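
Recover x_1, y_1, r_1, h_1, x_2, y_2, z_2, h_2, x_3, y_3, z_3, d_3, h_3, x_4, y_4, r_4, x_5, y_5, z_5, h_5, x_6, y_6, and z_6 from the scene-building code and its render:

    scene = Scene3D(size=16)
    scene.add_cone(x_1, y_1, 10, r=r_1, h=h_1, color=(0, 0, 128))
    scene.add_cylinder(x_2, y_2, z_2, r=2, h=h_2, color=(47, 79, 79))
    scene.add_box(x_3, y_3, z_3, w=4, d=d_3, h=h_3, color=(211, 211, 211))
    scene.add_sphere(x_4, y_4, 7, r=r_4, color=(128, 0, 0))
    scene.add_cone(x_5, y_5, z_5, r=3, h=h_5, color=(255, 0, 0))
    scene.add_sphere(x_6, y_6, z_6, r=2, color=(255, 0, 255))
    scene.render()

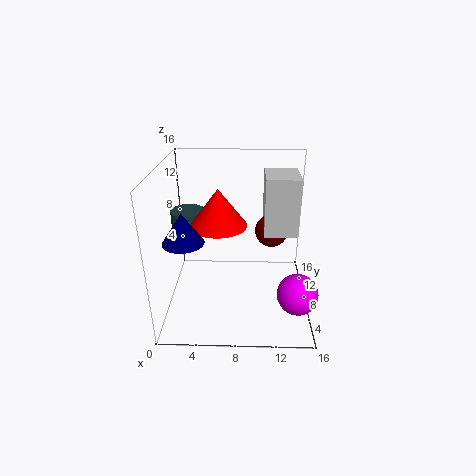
x_1 = 3, y_1 = 3, r_1 = 2, h_1 = 3, x_2 = 2, y_2 = 11, z_2 = 7, h_2 = 3, x_3 = 11, y_3 = 10, z_3 = 7, d_3 = 5, h_3 = 7, x_4 = 12, y_4 = 12, r_4 = 2, x_5 = 6, y_5 = 7, z_5 = 10, h_5 = 4, x_6 = 14, y_6 = 2, z_6 = 5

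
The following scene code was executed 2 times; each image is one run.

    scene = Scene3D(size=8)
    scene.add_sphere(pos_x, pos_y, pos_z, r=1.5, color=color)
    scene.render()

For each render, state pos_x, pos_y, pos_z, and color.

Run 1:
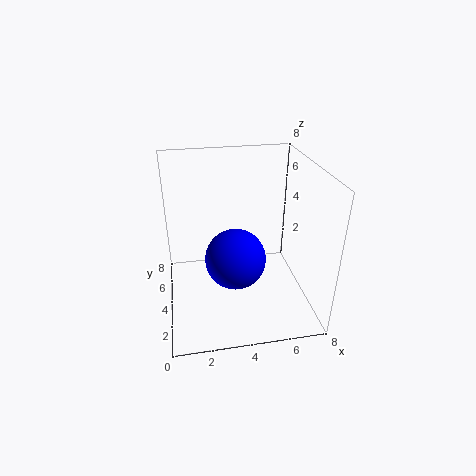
pos_x = 3.5
pos_y = 2
pos_z = 4
color = 'blue'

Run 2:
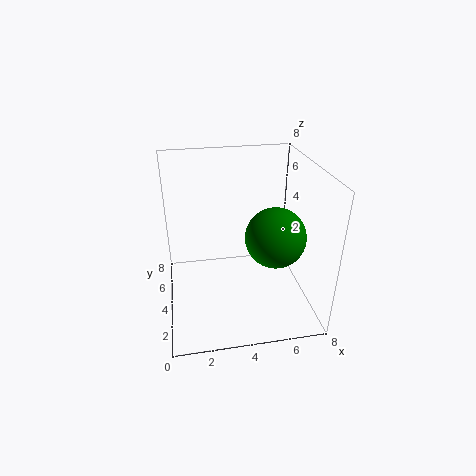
pos_x = 5.5
pos_y = 2
pos_z = 5
color = 'green'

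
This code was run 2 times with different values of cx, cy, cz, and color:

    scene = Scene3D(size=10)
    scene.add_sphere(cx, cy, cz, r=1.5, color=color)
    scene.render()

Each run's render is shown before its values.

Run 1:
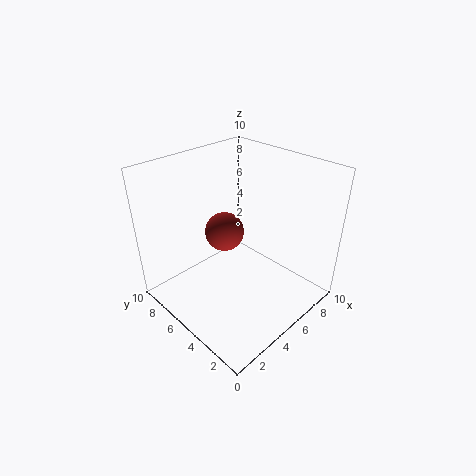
cx = 6
cy = 7.5
cz = 4
color = 'brown'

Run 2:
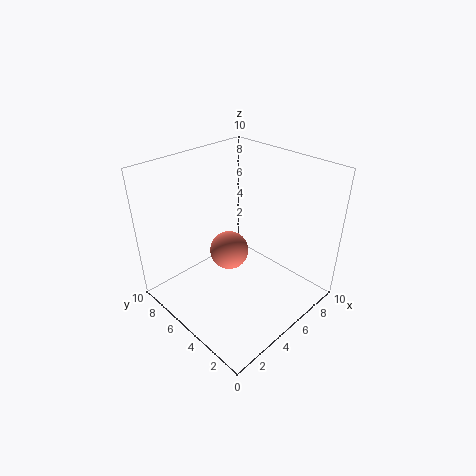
cx = 6
cy = 7
cz = 2.5
color = 'salmon'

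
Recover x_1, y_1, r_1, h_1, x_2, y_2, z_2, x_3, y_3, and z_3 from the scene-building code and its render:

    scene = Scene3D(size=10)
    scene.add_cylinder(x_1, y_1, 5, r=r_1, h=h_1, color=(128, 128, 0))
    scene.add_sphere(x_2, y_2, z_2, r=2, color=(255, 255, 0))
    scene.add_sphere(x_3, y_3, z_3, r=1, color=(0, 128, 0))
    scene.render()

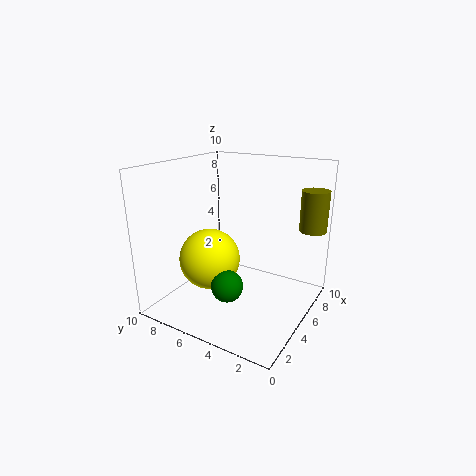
x_1 = 9
y_1 = 1
r_1 = 1
h_1 = 3
x_2 = 3
y_2 = 6
z_2 = 4
x_3 = 2
y_3 = 4
z_3 = 3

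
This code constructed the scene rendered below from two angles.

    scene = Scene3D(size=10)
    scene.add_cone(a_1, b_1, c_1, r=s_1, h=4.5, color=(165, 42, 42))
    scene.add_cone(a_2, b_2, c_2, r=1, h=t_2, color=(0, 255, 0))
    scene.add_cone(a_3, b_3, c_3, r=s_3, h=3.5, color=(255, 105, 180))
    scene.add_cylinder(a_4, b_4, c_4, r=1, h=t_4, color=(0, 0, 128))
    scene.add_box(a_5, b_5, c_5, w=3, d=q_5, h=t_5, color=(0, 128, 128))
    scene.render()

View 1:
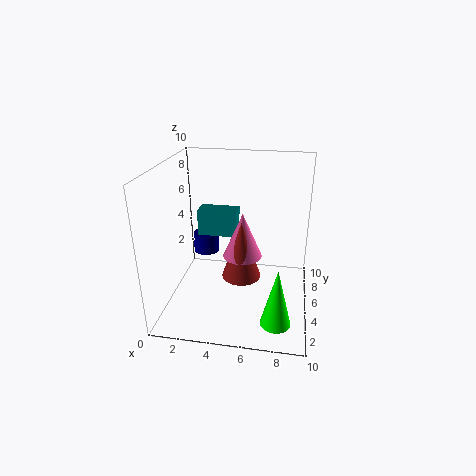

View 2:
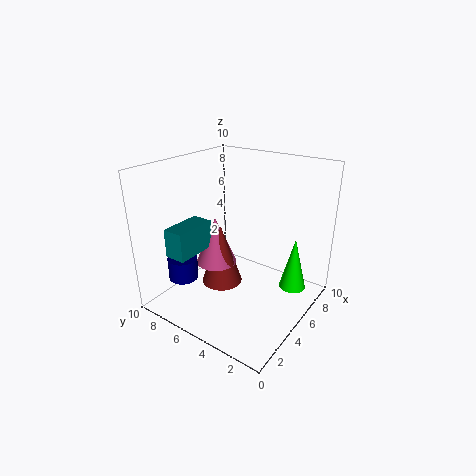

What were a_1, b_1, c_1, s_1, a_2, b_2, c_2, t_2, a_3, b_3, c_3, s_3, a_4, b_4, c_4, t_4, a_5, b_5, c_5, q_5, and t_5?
a_1 = 5; b_1 = 6.5; c_1 = 1; s_1 = 1.5; a_2 = 8; b_2 = 2; c_2 = 0.5; t_2 = 4; a_3 = 5; b_3 = 7; c_3 = 2.5; s_3 = 1.5; a_4 = 2; b_4 = 7.5; c_4 = 2.5; t_4 = 1.5; a_5 = 1.5; b_5 = 7; c_5 = 4; q_5 = 1.5; t_5 = 2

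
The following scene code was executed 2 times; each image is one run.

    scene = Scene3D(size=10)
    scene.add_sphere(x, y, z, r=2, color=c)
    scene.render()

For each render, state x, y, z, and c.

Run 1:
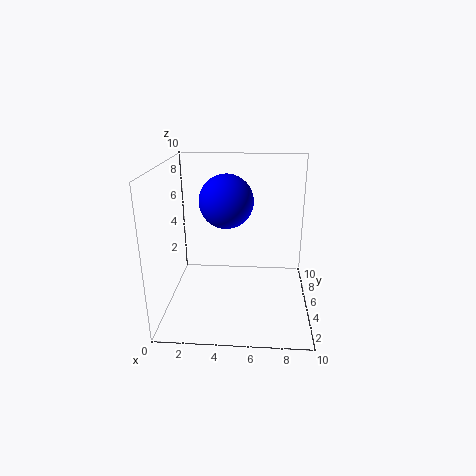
x = 4; y = 7; z = 7; c = 'blue'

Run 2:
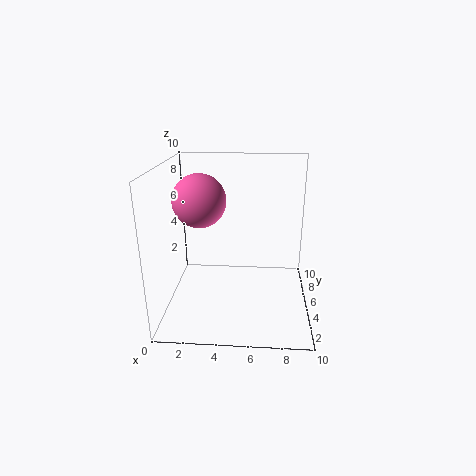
x = 2; y = 7; z = 7; c = 'hotpink'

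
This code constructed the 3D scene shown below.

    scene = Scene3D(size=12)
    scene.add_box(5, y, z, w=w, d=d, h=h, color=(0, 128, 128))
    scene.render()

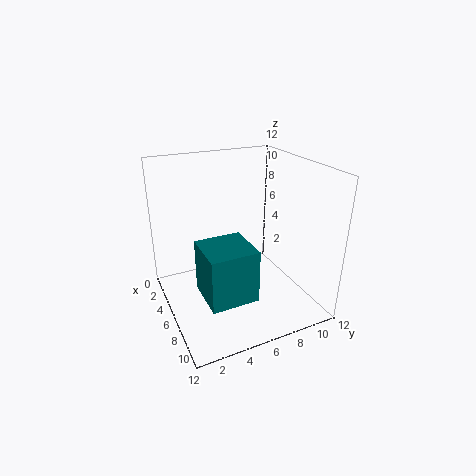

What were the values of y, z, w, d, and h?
y = 2.5
z = 1.5
w = 4
d = 4
h = 4.5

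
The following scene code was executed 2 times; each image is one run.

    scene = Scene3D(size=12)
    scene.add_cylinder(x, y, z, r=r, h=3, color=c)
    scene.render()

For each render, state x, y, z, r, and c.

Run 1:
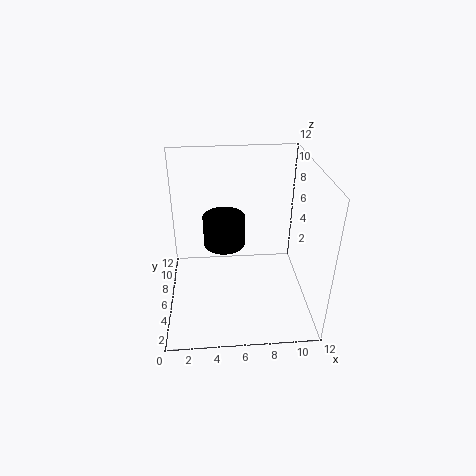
x = 5
y = 10
z = 3
r = 2
c = 'black'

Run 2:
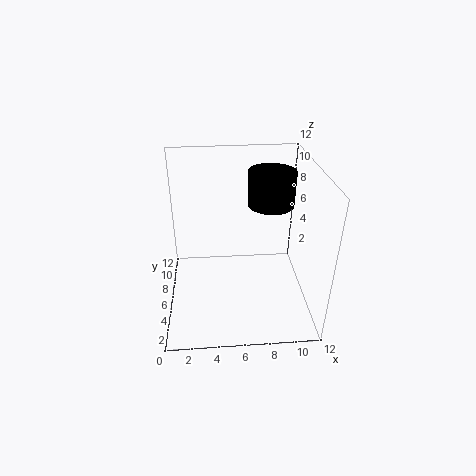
x = 9
y = 8
z = 8
r = 2
c = 'black'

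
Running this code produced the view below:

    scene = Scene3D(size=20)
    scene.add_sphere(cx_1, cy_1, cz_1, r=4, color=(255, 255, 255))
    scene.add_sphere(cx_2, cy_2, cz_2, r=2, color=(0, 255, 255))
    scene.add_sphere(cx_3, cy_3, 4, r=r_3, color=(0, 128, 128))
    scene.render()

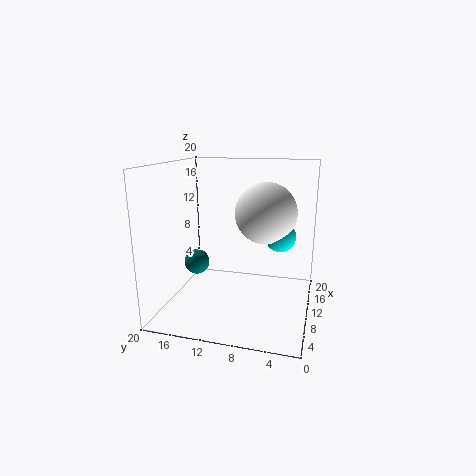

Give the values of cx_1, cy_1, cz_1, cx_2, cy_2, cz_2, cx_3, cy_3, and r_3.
cx_1 = 9, cy_1 = 6, cz_1 = 14, cx_2 = 9, cy_2 = 4, cz_2 = 11, cx_3 = 14, cy_3 = 18, r_3 = 2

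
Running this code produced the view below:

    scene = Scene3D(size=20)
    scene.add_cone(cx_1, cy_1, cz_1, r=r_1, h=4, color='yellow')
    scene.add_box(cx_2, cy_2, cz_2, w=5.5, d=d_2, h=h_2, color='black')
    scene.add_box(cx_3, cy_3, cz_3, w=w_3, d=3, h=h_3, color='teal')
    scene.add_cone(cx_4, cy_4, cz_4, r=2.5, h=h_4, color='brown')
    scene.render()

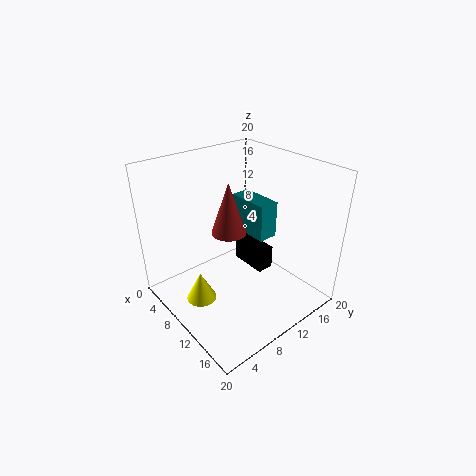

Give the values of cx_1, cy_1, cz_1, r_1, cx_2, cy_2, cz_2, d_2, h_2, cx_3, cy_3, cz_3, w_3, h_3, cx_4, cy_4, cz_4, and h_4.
cx_1 = 10
cy_1 = 3.5
cz_1 = 3
r_1 = 2
cx_2 = 6
cy_2 = 13
cz_2 = 3.5
d_2 = 2.5
h_2 = 3.5
cx_3 = 4
cy_3 = 14
cz_3 = 8
w_3 = 6.5
h_3 = 5.5
cx_4 = 8
cy_4 = 10
cz_4 = 10
h_4 = 7.5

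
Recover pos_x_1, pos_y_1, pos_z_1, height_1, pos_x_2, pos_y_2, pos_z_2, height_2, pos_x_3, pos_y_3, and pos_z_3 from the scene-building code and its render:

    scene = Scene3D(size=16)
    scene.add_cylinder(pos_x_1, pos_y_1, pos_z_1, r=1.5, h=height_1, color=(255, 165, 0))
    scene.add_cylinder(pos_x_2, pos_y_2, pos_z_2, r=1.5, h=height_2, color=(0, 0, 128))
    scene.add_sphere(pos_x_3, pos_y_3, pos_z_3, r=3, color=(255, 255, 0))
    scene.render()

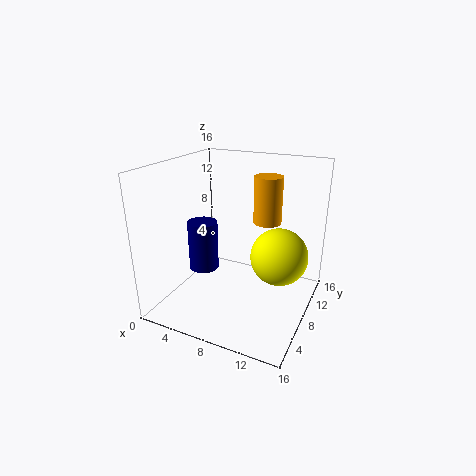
pos_x_1 = 11; pos_y_1 = 9; pos_z_1 = 10; height_1 = 5; pos_x_2 = 6; pos_y_2 = 4; pos_z_2 = 6; height_2 = 5; pos_x_3 = 13; pos_y_3 = 7.5; pos_z_3 = 7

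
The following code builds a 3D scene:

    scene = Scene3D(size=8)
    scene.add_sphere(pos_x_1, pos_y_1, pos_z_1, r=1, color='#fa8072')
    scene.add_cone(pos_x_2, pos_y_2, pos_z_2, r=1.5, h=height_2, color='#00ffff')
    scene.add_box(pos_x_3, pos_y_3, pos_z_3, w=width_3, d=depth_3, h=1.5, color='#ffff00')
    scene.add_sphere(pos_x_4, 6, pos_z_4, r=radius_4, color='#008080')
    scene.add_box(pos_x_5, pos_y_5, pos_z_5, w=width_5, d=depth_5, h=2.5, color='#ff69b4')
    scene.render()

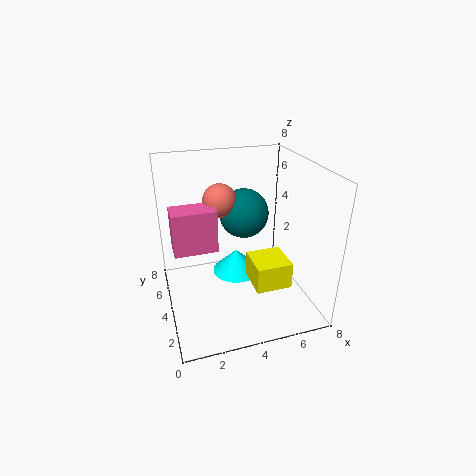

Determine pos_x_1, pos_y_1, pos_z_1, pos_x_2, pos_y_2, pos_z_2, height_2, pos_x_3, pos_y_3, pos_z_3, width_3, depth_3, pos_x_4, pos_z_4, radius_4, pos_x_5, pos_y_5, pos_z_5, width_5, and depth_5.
pos_x_1 = 3.5
pos_y_1 = 6
pos_z_1 = 5.5
pos_x_2 = 4.5
pos_y_2 = 6
pos_z_2 = 0.5
height_2 = 1.5
pos_x_3 = 4.5
pos_y_3 = 2
pos_z_3 = 1.5
width_3 = 2
depth_3 = 2
pos_x_4 = 5
pos_z_4 = 4.5
radius_4 = 1.5
pos_x_5 = 0.5
pos_y_5 = 4.5
pos_z_5 = 3
width_5 = 2.5
depth_5 = 1.5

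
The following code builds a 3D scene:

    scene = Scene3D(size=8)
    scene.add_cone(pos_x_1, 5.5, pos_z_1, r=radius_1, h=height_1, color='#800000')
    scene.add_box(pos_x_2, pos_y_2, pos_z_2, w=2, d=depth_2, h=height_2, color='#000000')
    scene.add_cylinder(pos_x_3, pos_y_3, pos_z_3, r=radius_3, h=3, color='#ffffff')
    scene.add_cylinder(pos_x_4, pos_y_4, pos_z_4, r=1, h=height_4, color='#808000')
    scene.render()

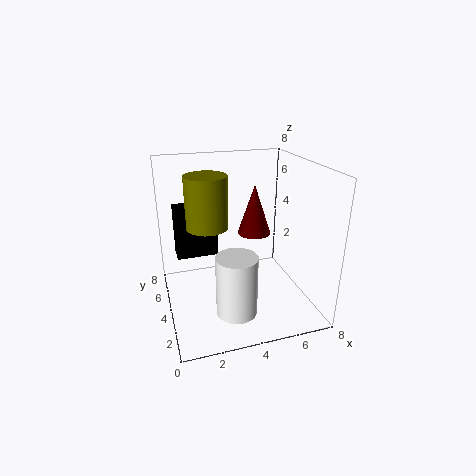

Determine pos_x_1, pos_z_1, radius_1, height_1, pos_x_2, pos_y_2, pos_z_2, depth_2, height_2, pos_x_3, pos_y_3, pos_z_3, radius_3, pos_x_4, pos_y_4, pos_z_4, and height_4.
pos_x_1 = 5.5; pos_z_1 = 3.5; radius_1 = 1; height_1 = 3; pos_x_2 = 0.5; pos_y_2 = 2.5; pos_z_2 = 4; depth_2 = 1; height_2 = 2.5; pos_x_3 = 3; pos_y_3 = 1; pos_z_3 = 1.5; radius_3 = 1; pos_x_4 = 2; pos_y_4 = 2.5; pos_z_4 = 5.5; height_4 = 2.5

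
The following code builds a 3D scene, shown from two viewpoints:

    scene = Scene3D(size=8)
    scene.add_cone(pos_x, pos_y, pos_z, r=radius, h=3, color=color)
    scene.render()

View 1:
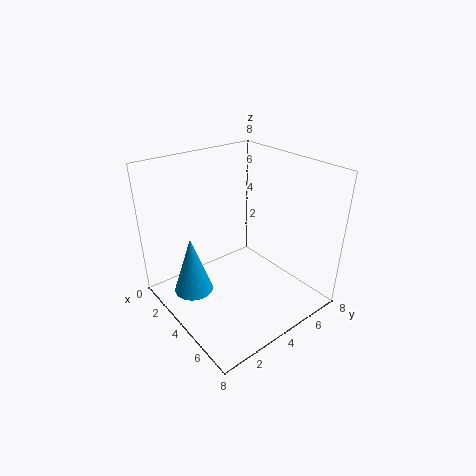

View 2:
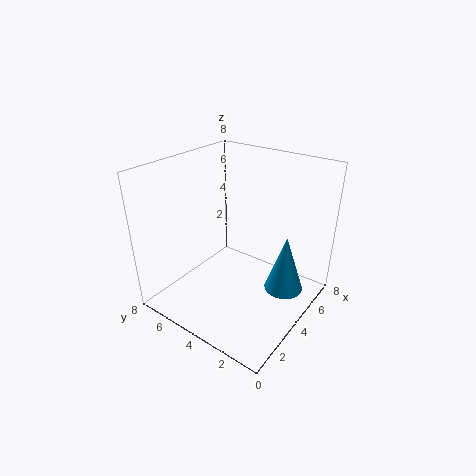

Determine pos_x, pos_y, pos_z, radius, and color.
pos_x = 4
pos_y = 1
pos_z = 2
radius = 1
color = 'deepskyblue'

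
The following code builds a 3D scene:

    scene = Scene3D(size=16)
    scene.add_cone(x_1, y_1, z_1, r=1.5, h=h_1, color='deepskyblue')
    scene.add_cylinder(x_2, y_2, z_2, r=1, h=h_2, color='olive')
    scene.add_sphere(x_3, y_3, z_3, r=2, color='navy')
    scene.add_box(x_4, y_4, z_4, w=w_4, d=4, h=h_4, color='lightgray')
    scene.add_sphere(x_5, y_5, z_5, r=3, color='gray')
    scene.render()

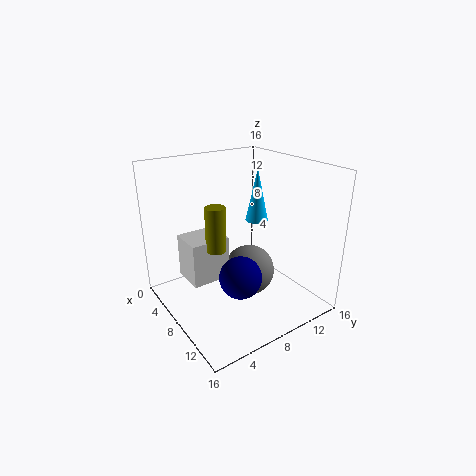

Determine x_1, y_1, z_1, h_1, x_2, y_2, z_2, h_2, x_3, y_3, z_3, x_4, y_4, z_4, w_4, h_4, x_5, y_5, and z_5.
x_1 = 3
y_1 = 14.5
z_1 = 7
h_1 = 7
x_2 = 10
y_2 = 4
z_2 = 8.5
h_2 = 4.5
x_3 = 13.5
y_3 = 4.5
z_3 = 7
x_4 = 6.5
y_4 = 1.5
z_4 = 5
w_4 = 3.5
h_4 = 4.5
x_5 = 7.5
y_5 = 10
z_5 = 3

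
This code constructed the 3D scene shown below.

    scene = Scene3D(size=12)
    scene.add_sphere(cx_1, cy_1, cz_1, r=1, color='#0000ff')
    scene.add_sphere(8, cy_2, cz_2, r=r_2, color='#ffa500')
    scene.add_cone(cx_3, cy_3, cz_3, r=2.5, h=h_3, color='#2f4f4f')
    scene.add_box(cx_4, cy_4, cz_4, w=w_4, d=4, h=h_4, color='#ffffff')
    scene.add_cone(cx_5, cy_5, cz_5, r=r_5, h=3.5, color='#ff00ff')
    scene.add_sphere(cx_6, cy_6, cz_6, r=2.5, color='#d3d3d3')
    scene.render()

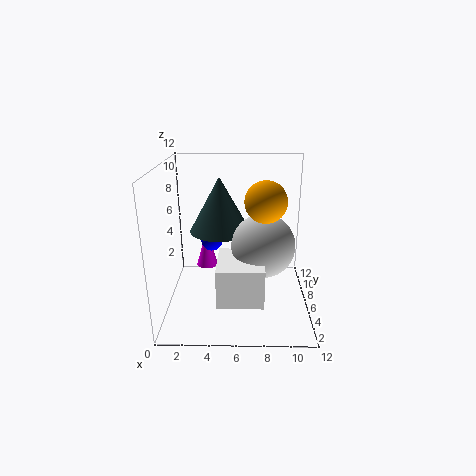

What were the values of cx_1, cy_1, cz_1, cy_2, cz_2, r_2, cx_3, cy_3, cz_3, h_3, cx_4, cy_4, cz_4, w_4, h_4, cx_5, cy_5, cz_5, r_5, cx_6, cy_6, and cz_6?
cx_1 = 3.5; cy_1 = 9; cz_1 = 4.5; cy_2 = 3; cz_2 = 10; r_2 = 1.5; cx_3 = 4.5; cy_3 = 6.5; cz_3 = 6.5; h_3 = 4.5; cx_4 = 4.5; cy_4 = 1; cz_4 = 2.5; w_4 = 3.5; h_4 = 3; cx_5 = 3; cy_5 = 9; cz_5 = 2; r_5 = 1; cx_6 = 8; cy_6 = 4.5; cz_6 = 6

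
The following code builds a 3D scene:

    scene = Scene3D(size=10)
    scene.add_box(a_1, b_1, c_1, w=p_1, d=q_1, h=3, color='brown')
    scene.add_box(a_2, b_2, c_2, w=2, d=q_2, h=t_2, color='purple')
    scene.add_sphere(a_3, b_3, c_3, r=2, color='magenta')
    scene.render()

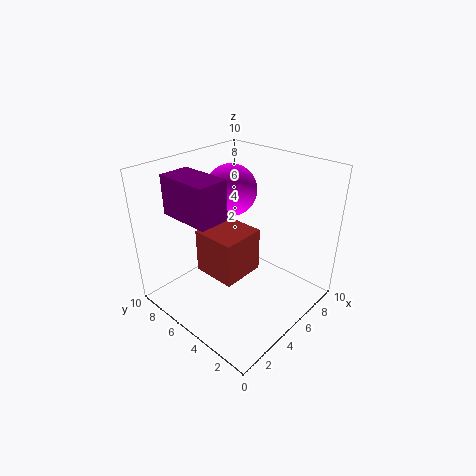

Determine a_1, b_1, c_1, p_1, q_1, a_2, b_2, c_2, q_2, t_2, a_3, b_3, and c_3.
a_1 = 2.5, b_1 = 3.5, c_1 = 3, p_1 = 3, q_1 = 3, a_2 = 1, b_2 = 4, c_2 = 7.5, q_2 = 3.5, t_2 = 2.5, a_3 = 7.5, b_3 = 8, c_3 = 7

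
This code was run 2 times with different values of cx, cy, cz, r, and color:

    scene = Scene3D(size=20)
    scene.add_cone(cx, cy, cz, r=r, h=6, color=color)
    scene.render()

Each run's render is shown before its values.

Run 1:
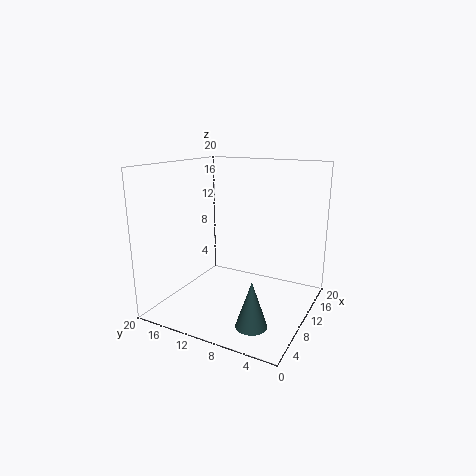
cx = 4, cy = 5, cz = 1, r = 2, color = 'darkslategray'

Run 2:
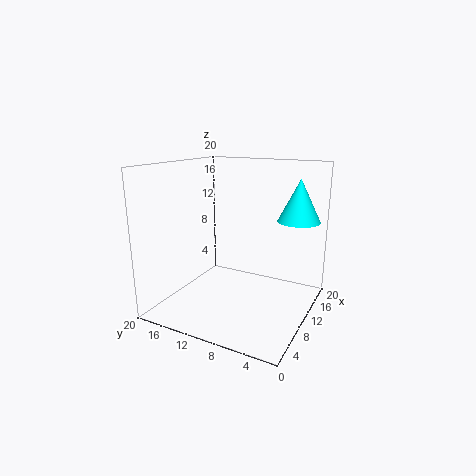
cx = 15, cy = 3, cz = 12, r = 3, color = 'cyan'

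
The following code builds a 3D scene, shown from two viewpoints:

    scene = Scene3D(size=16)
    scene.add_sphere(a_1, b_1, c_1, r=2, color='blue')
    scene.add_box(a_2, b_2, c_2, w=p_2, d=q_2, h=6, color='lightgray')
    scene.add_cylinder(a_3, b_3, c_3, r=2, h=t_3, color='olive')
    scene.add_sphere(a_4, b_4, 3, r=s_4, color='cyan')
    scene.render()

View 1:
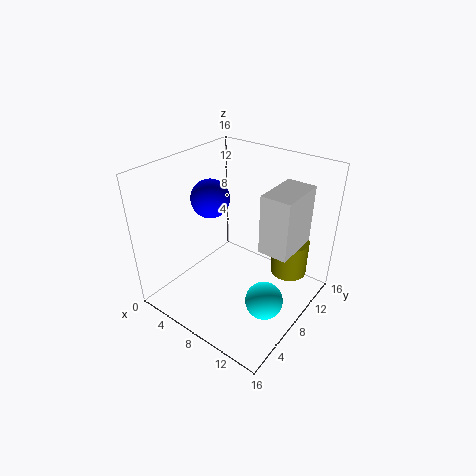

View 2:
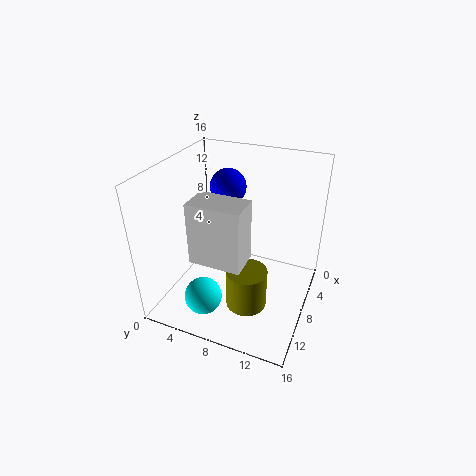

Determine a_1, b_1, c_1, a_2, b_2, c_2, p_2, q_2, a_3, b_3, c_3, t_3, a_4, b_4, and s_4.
a_1 = 6; b_1 = 6; c_1 = 13; a_2 = 12; b_2 = 6; c_2 = 9; p_2 = 3; q_2 = 5; a_3 = 13; b_3 = 11; c_3 = 4; t_3 = 4; a_4 = 13; b_4 = 6; s_4 = 2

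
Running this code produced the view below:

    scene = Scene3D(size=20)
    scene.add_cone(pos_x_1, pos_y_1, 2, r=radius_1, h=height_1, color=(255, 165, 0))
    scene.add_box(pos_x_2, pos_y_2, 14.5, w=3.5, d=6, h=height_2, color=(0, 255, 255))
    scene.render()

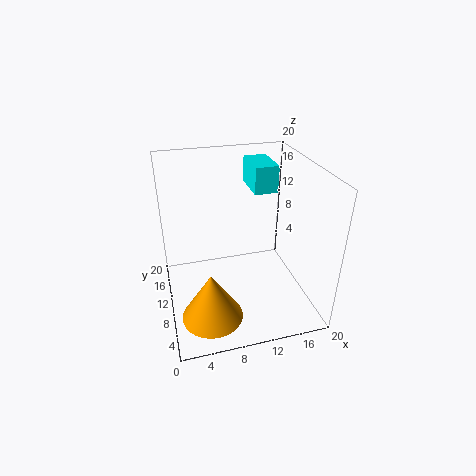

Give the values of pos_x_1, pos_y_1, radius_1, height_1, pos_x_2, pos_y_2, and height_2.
pos_x_1 = 5
pos_y_1 = 4.5
radius_1 = 4
height_1 = 6.5
pos_x_2 = 13.5
pos_y_2 = 13.5
height_2 = 4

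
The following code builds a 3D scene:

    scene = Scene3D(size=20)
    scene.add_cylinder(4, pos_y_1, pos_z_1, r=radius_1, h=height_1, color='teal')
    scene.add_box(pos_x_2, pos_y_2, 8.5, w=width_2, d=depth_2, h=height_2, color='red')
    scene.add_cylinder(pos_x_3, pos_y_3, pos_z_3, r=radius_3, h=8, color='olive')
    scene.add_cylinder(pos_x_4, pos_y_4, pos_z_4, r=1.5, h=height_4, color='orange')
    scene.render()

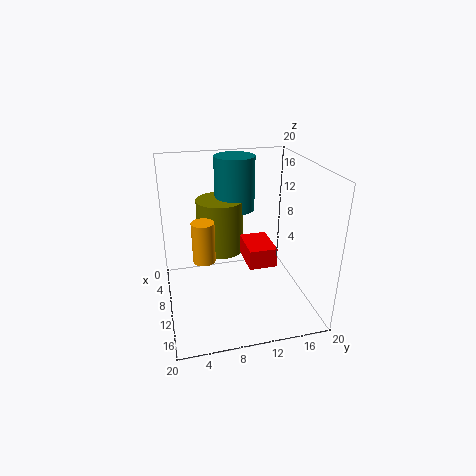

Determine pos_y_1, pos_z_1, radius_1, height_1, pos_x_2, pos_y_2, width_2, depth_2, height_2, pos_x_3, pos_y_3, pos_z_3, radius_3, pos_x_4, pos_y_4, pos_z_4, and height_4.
pos_y_1 = 11, pos_z_1 = 12, radius_1 = 3, height_1 = 8, pos_x_2 = 11, pos_y_2 = 10, width_2 = 5, depth_2 = 3.5, height_2 = 2.5, pos_x_3 = 5, pos_y_3 = 8.5, pos_z_3 = 6, radius_3 = 3.5, pos_x_4 = 11.5, pos_y_4 = 5, pos_z_4 = 8, height_4 = 5.5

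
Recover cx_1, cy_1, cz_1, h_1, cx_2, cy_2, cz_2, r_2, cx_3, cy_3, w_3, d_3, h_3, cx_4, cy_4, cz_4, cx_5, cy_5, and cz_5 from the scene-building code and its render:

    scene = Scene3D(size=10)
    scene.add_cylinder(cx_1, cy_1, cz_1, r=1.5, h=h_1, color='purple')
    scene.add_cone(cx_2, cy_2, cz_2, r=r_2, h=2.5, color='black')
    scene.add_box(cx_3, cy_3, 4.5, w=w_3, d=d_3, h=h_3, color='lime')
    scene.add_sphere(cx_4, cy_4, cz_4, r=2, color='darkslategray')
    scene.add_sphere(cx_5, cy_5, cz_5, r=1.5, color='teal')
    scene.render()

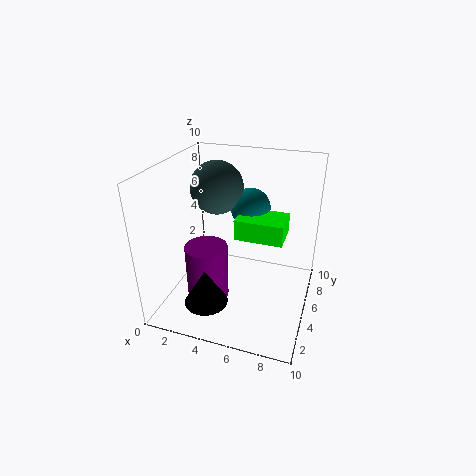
cx_1 = 3
cy_1 = 4
cz_1 = 0.5
h_1 = 4
cx_2 = 3.5
cy_2 = 2.5
cz_2 = 1
r_2 = 1.5
cx_3 = 4.5
cy_3 = 5.5
w_3 = 3.5
d_3 = 2.5
h_3 = 1.5
cx_4 = 2.5
cy_4 = 7.5
cz_4 = 7.5
cx_5 = 5
cy_5 = 8
cz_5 = 6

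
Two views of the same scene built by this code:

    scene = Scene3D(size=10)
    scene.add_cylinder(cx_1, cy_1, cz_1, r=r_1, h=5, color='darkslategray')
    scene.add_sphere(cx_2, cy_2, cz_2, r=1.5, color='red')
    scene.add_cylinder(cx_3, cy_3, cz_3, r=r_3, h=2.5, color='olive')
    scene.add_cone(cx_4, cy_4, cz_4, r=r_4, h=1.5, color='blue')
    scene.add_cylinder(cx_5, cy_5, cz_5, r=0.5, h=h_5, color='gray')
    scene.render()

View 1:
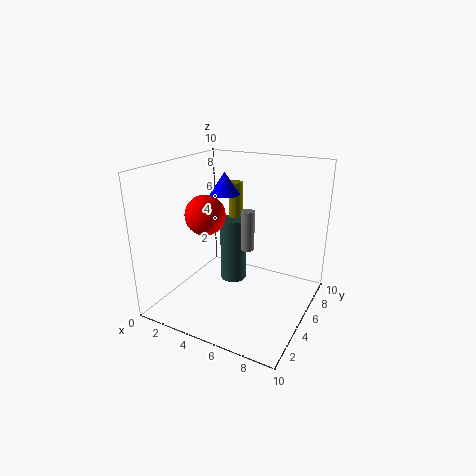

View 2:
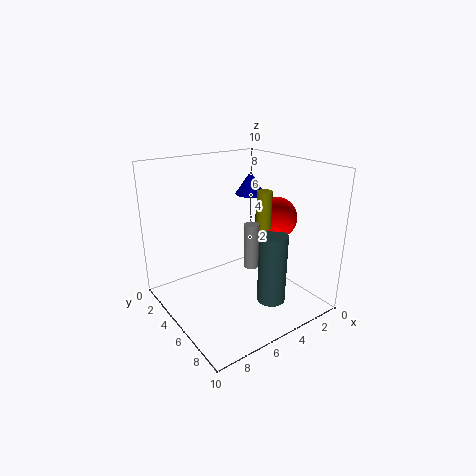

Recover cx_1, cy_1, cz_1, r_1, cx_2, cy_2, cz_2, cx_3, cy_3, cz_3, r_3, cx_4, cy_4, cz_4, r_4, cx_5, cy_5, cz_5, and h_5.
cx_1 = 3.5; cy_1 = 7; cz_1 = 0.5; r_1 = 1; cx_2 = 2; cy_2 = 5.5; cz_2 = 6; cx_3 = 4; cy_3 = 6.5; cz_3 = 6; r_3 = 0.5; cx_4 = 4; cy_4 = 5; cz_4 = 8; r_4 = 1; cx_5 = 5; cy_5 = 6.5; cz_5 = 3.5; h_5 = 3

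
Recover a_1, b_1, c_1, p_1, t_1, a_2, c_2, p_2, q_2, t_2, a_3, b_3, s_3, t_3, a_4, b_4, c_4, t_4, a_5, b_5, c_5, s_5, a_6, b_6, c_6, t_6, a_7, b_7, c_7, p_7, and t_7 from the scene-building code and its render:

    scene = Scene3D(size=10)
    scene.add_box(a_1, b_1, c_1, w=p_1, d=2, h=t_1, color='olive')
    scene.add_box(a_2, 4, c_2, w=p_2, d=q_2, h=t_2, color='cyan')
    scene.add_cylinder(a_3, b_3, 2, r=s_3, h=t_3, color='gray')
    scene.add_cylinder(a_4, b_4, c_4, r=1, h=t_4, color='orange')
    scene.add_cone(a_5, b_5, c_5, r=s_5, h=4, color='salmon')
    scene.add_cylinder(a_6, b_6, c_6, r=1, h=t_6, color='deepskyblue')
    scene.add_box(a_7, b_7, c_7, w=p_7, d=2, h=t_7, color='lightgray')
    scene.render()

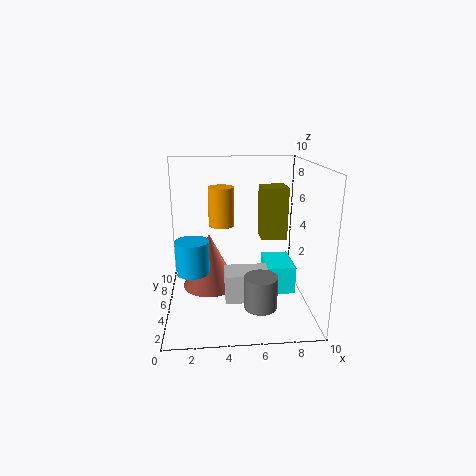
a_1 = 7
b_1 = 7
c_1 = 4
p_1 = 2
t_1 = 4
a_2 = 7
c_2 = 1
p_2 = 2
q_2 = 3
t_2 = 2
a_3 = 6
b_3 = 1
s_3 = 1
t_3 = 2
a_4 = 4
b_4 = 8
c_4 = 5
t_4 = 3
a_5 = 3
b_5 = 6
c_5 = 1
s_5 = 2
a_6 = 2
b_6 = 2
c_6 = 4
t_6 = 2
a_7 = 4
b_7 = 3
c_7 = 1
p_7 = 3
t_7 = 2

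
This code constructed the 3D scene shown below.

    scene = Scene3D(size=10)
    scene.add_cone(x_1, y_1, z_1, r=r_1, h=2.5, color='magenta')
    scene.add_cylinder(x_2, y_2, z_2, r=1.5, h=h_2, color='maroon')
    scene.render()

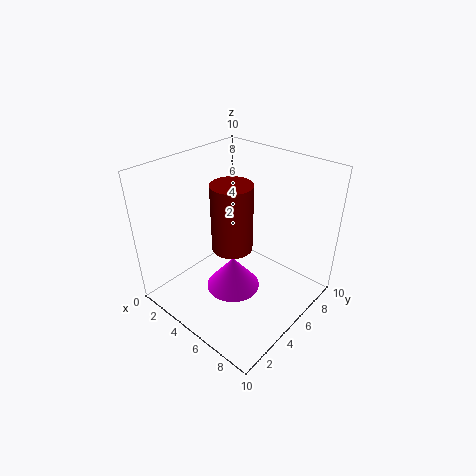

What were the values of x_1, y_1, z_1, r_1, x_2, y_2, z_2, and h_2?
x_1 = 4.5
y_1 = 5
z_1 = 0.5
r_1 = 2
x_2 = 4
y_2 = 5.5
z_2 = 3.5
h_2 = 5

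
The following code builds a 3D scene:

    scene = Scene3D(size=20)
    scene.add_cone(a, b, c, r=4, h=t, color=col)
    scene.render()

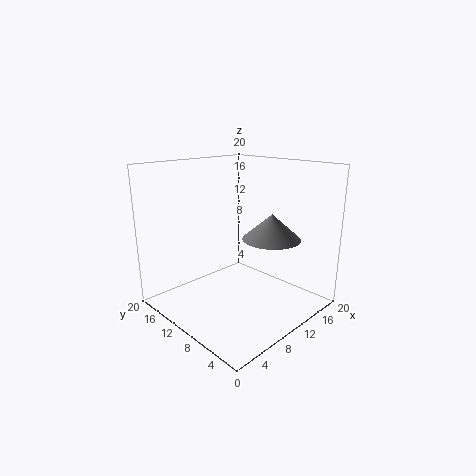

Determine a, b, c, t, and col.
a = 13
b = 6.5
c = 10
t = 3.5
col = 'gray'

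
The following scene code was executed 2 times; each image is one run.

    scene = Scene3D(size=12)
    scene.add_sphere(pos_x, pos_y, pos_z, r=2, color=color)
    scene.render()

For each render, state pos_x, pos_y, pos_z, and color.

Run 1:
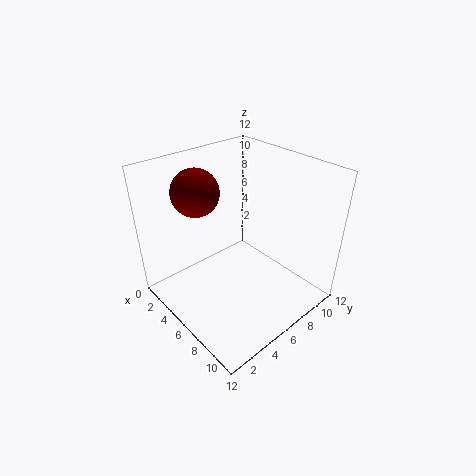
pos_x = 2.75, pos_y = 4.25, pos_z = 9.5, color = 'maroon'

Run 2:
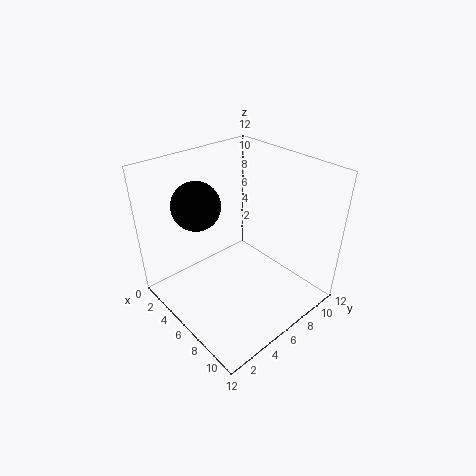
pos_x = 3.5, pos_y = 3.75, pos_z = 8.75, color = 'black'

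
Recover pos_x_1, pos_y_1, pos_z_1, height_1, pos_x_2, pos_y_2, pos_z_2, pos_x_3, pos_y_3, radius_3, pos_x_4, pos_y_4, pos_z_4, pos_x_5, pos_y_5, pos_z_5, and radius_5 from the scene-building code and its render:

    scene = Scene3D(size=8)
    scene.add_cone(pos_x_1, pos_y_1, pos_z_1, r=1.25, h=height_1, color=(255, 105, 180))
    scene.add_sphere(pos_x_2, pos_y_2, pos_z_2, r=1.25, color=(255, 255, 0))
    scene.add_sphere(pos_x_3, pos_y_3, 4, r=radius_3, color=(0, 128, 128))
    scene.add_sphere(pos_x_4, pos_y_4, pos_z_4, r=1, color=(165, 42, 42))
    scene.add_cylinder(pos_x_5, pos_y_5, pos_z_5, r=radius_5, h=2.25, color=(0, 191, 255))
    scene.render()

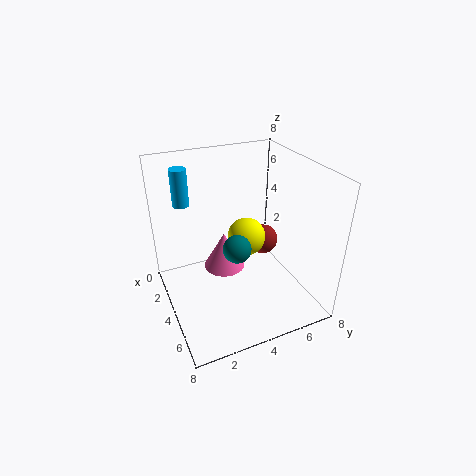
pos_x_1 = 2.5
pos_y_1 = 3.75
pos_z_1 = 1.25
height_1 = 2.25
pos_x_2 = 1.5
pos_y_2 = 5.75
pos_z_2 = 2.25
pos_x_3 = 5
pos_y_3 = 3.5
radius_3 = 0.75
pos_x_4 = 1.5
pos_y_4 = 7
pos_z_4 = 1.75
pos_x_5 = 0.75
pos_y_5 = 1.75
pos_z_5 = 5
radius_5 = 0.5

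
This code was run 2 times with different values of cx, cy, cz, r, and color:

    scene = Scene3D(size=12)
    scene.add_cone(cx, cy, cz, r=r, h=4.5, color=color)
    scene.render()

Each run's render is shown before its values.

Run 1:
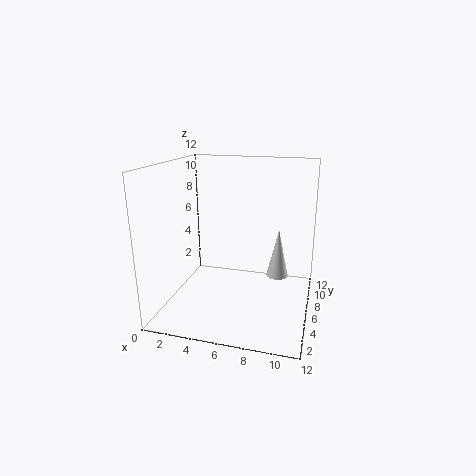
cx = 9, cy = 9, cz = 1.5, r = 1, color = 'white'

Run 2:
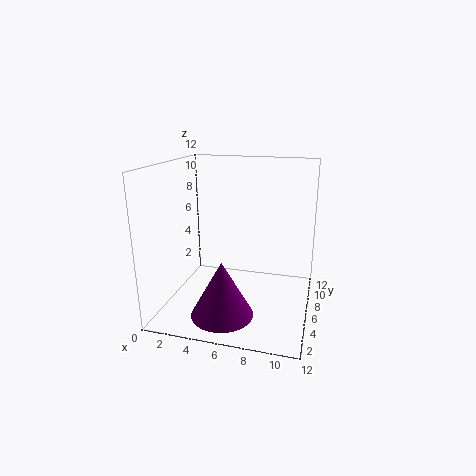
cx = 5.5, cy = 3, cz = 0.5, r = 2.5, color = 'purple'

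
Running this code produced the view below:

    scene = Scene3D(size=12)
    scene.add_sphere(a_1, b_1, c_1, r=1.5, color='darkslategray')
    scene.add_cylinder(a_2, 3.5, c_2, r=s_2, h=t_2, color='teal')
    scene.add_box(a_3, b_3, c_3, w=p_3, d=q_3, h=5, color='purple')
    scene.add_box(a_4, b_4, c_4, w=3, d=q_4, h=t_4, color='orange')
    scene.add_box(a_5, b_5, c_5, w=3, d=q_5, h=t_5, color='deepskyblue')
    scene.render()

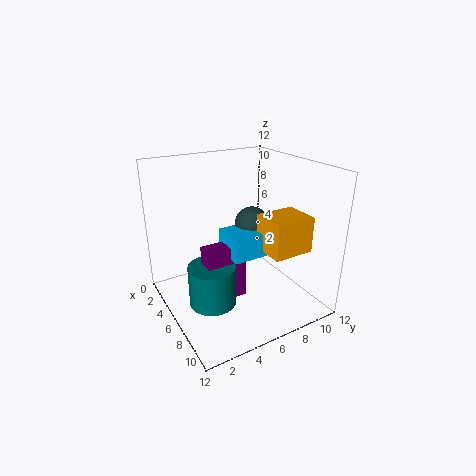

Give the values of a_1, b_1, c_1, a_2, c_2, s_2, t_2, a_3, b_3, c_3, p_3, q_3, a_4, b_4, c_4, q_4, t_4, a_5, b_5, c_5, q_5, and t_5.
a_1 = 5; b_1 = 8; c_1 = 6.5; a_2 = 6; c_2 = 0.5; s_2 = 2; t_2 = 3.5; a_3 = 5; b_3 = 3; c_3 = 0.5; p_3 = 1.5; q_3 = 3.5; a_4 = 6.5; b_4 = 7.5; c_4 = 5; q_4 = 3.5; t_4 = 3; a_5 = 4.5; b_5 = 5; c_5 = 4.5; q_5 = 3.5; t_5 = 2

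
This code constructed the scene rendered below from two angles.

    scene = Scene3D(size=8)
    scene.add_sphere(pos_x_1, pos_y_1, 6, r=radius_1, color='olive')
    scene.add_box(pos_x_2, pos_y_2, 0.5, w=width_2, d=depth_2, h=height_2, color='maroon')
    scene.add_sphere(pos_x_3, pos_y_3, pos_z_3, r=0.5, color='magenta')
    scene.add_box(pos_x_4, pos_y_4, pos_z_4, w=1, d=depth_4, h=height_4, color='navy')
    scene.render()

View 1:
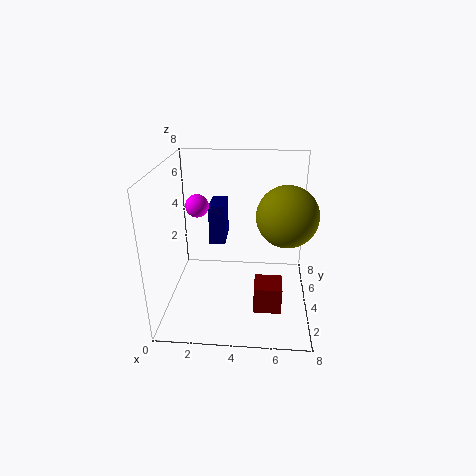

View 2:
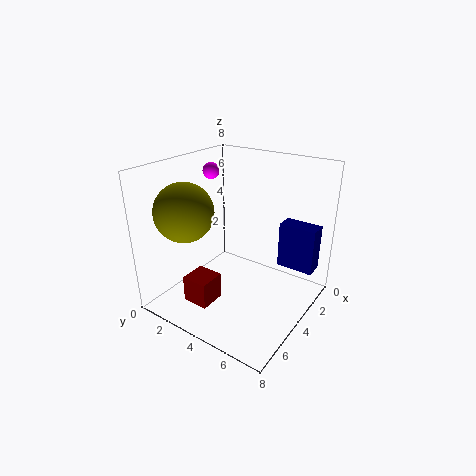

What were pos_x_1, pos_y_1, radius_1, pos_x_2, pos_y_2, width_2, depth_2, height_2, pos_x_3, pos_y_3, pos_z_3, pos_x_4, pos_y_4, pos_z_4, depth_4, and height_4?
pos_x_1 = 6.5
pos_y_1 = 2.5
radius_1 = 1.5
pos_x_2 = 5
pos_y_2 = 2
width_2 = 1.5
depth_2 = 1.5
height_2 = 1.5
pos_x_3 = 2.5
pos_y_3 = 1
pos_z_3 = 7
pos_x_4 = 2
pos_y_4 = 6
pos_z_4 = 2.5
depth_4 = 2
height_4 = 2.5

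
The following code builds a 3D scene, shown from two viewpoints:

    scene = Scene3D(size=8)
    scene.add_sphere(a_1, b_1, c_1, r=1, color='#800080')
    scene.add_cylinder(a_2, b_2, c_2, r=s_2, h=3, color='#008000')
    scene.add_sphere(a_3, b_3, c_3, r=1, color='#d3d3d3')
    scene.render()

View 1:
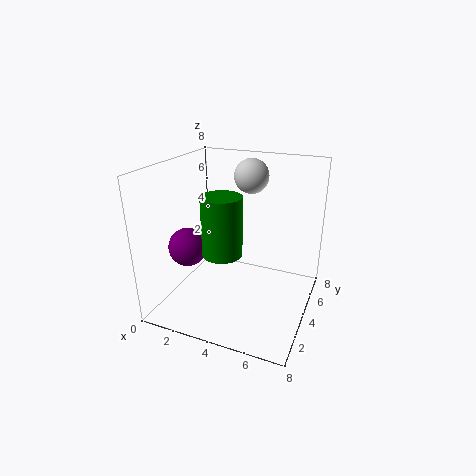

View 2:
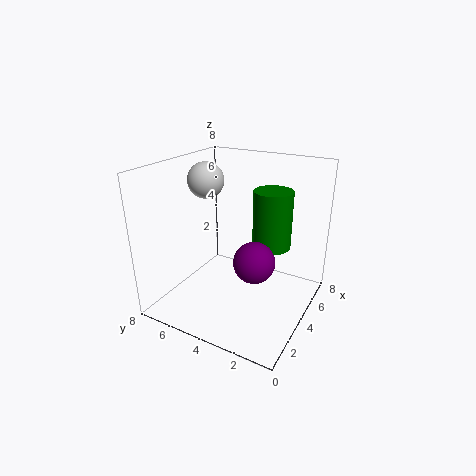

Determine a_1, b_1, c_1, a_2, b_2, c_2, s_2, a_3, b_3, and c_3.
a_1 = 2; b_1 = 2; c_1 = 4; a_2 = 4; b_2 = 2; c_2 = 4; s_2 = 1; a_3 = 4; b_3 = 6; c_3 = 7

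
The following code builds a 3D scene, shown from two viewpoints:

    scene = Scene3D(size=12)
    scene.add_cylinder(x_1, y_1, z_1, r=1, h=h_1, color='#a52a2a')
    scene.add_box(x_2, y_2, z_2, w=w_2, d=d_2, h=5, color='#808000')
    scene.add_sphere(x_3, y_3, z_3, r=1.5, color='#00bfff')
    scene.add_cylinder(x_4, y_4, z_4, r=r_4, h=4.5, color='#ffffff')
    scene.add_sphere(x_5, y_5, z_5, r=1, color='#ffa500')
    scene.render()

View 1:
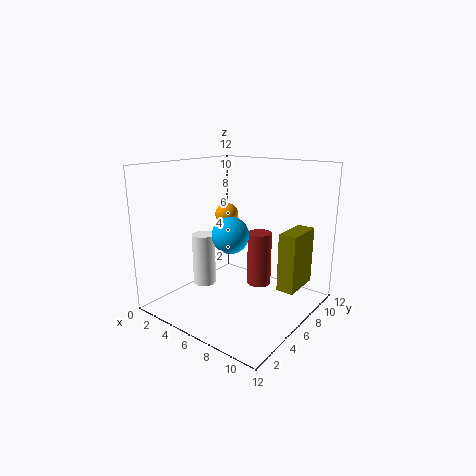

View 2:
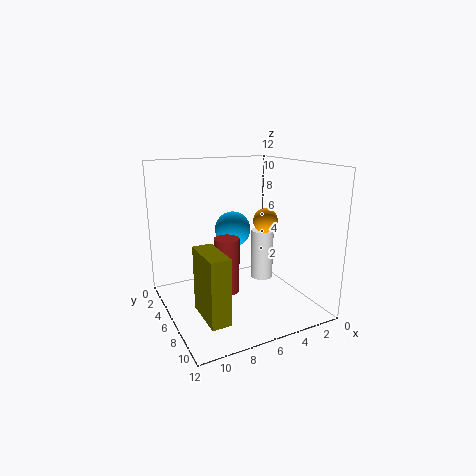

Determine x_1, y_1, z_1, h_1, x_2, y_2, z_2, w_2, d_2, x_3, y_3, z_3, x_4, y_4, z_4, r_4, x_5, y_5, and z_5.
x_1 = 7.5
y_1 = 7
z_1 = 2
h_1 = 4.5
x_2 = 9
y_2 = 7.5
z_2 = 1.5
w_2 = 1.5
d_2 = 3.5
x_3 = 6
y_3 = 5
z_3 = 6.5
x_4 = 3
y_4 = 5
z_4 = 1.5
r_4 = 1
x_5 = 4
y_5 = 7
z_5 = 7.5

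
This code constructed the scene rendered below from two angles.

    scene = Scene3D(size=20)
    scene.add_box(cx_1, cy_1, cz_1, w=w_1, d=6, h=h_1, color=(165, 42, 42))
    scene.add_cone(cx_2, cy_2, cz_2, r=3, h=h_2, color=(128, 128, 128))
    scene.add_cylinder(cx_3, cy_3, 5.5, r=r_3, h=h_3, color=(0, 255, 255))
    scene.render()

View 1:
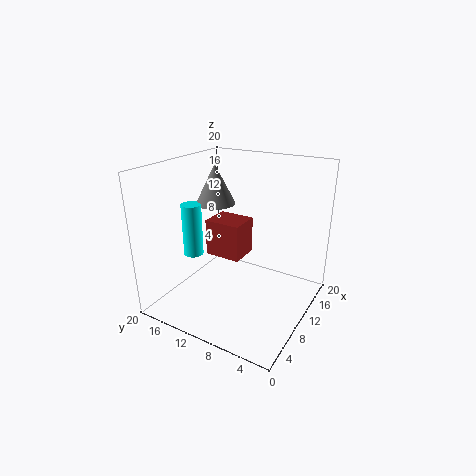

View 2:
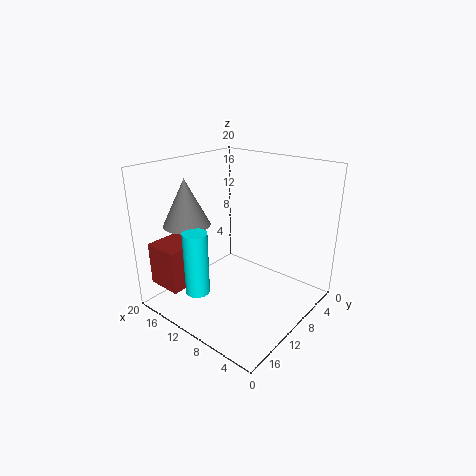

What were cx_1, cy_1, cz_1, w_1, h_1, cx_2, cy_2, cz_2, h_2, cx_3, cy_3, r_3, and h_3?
cx_1 = 14
cy_1 = 12.5
cz_1 = 3.5
w_1 = 5
h_1 = 6
cx_2 = 13.5
cy_2 = 16
cz_2 = 13
h_2 = 6
cx_3 = 10
cy_3 = 18
r_3 = 1.5
h_3 = 8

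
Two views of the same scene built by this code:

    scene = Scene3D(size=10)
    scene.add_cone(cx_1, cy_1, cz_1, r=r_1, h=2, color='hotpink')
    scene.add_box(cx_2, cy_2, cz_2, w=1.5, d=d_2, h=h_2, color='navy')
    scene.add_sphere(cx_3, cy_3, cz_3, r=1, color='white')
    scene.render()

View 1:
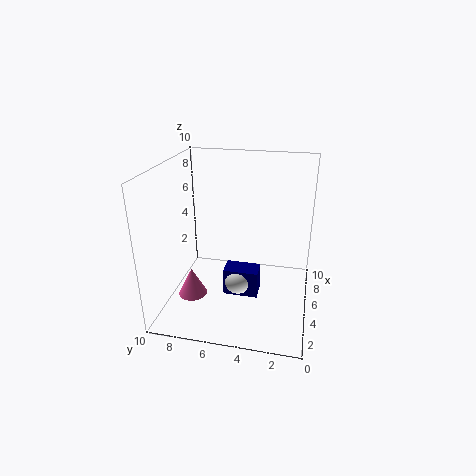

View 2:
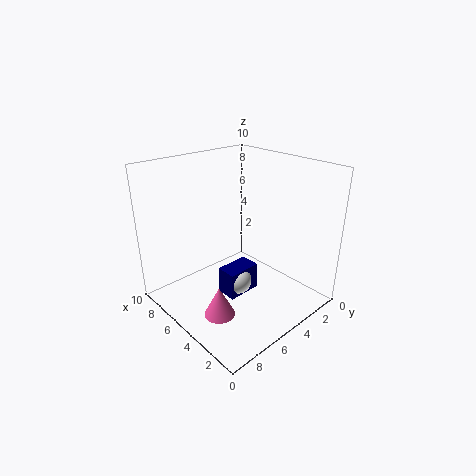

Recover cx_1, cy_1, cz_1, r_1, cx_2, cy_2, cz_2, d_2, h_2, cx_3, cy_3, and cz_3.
cx_1 = 3.5, cy_1 = 8, cz_1 = 1, r_1 = 1, cx_2 = 4.5, cy_2 = 3.5, cz_2 = 0.5, d_2 = 2.5, h_2 = 2, cx_3 = 5, cy_3 = 5, cz_3 = 1.5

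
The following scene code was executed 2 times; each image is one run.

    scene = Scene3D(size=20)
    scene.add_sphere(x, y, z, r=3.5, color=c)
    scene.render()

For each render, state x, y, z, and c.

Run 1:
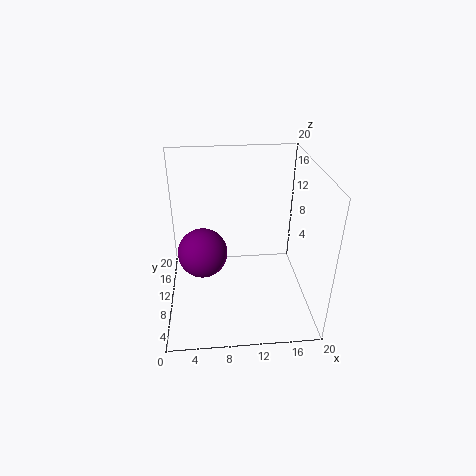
x = 5
y = 10.5
z = 7.5
c = 'purple'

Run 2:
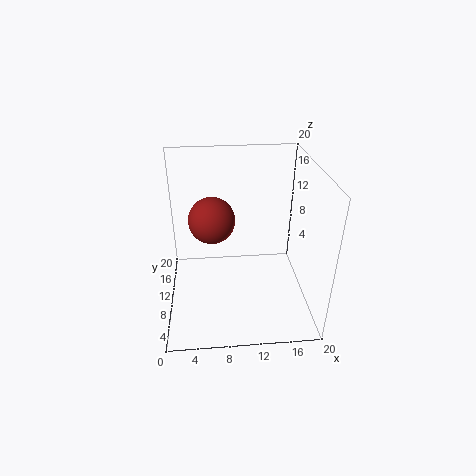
x = 6.5
y = 14.5
z = 10.5
c = 'brown'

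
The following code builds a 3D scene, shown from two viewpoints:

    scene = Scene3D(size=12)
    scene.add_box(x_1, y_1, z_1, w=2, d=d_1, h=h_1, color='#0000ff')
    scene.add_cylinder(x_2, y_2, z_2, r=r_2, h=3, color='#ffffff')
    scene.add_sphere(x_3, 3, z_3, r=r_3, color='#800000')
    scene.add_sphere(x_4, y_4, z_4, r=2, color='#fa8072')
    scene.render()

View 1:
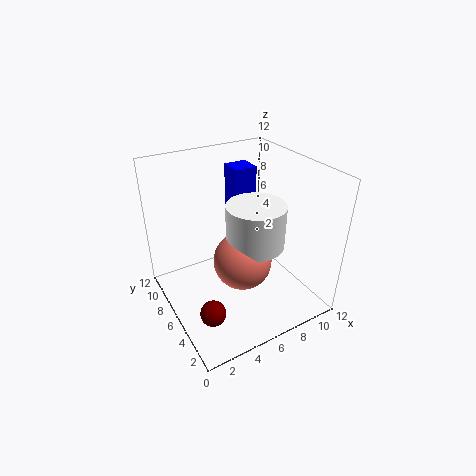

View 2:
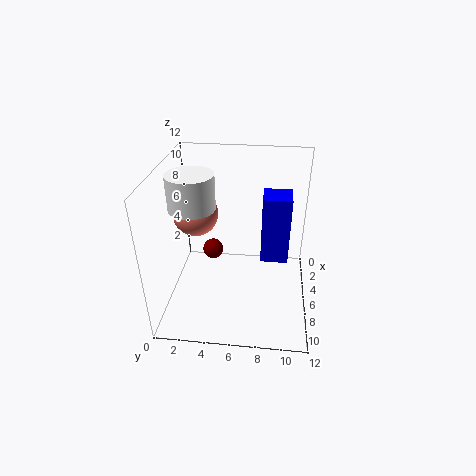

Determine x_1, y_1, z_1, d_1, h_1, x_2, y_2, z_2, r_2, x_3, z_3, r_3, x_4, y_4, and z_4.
x_1 = 7
y_1 = 8
z_1 = 6
d_1 = 2
h_1 = 5
x_2 = 5
y_2 = 2
z_2 = 8
r_2 = 2
x_3 = 2
z_3 = 2
r_3 = 1
x_4 = 4
y_4 = 2
z_4 = 7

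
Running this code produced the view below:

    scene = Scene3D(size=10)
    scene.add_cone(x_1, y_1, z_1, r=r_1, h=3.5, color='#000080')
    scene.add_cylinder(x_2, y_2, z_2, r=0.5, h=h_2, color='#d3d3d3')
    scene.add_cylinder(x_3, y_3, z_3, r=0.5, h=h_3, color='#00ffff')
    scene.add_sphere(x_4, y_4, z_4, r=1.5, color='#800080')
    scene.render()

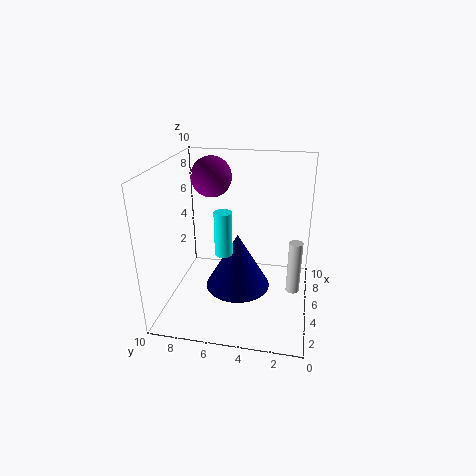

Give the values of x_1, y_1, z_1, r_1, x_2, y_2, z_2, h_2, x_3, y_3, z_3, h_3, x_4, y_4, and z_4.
x_1 = 2.5, y_1 = 4.5, z_1 = 3, r_1 = 2, x_2 = 6, y_2 = 1, z_2 = 0.5, h_2 = 4, x_3 = 1, y_3 = 5, z_3 = 6, h_3 = 2.5, x_4 = 7.5, y_4 = 7.5, z_4 = 8.5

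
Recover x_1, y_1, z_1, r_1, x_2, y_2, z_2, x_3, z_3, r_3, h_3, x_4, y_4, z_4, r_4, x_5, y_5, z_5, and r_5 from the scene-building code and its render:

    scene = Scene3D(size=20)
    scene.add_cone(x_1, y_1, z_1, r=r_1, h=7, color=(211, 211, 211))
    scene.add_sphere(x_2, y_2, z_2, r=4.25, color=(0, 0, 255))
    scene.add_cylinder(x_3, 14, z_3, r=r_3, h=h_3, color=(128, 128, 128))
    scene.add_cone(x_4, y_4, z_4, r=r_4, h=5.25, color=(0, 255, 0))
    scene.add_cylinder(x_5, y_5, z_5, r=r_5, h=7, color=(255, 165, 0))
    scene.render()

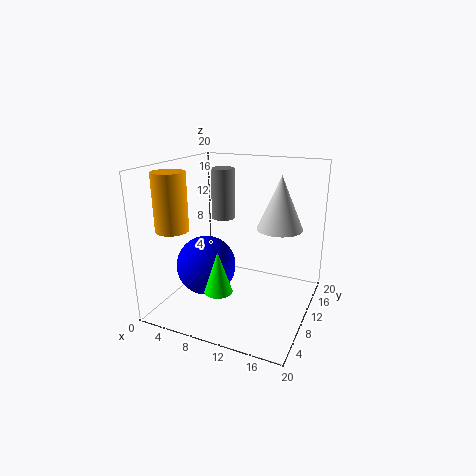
x_1 = 15.75; y_1 = 10.5; z_1 = 12; r_1 = 3; x_2 = 5.5; y_2 = 8.75; z_2 = 5.5; x_3 = 5.75; z_3 = 11.25; r_3 = 1.75; h_3 = 7.5; x_4 = 10.5; y_4 = 3; z_4 = 5.5; r_4 = 1.75; x_5 = 5; y_5 = 2; z_5 = 13; r_5 = 2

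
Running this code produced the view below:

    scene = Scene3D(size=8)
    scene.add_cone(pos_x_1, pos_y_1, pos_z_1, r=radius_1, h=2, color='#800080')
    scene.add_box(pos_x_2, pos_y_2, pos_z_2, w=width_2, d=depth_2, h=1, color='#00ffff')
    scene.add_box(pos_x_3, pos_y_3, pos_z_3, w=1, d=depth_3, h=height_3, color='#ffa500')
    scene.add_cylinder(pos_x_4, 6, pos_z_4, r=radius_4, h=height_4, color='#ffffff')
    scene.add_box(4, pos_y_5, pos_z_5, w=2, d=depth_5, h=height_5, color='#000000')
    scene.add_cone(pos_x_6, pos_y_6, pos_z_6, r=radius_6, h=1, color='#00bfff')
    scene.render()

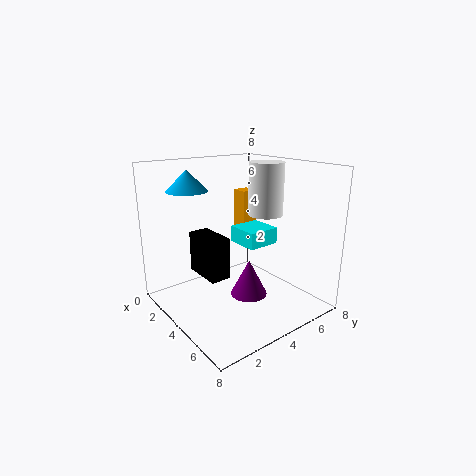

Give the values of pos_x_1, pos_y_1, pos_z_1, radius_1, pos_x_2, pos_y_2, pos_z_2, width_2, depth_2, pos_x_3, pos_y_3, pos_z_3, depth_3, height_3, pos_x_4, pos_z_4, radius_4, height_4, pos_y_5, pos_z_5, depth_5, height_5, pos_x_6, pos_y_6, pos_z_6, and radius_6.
pos_x_1 = 5
pos_y_1 = 4
pos_z_1 = 1
radius_1 = 1
pos_x_2 = 2
pos_y_2 = 5
pos_z_2 = 3
width_2 = 2
depth_2 = 2
pos_x_3 = 1
pos_y_3 = 6
pos_z_3 = 3
depth_3 = 1
height_3 = 3
pos_x_4 = 4
pos_z_4 = 5
radius_4 = 1
height_4 = 3
pos_y_5 = 1
pos_z_5 = 3
depth_5 = 1
height_5 = 2
pos_x_6 = 4
pos_y_6 = 1
pos_z_6 = 7
radius_6 = 1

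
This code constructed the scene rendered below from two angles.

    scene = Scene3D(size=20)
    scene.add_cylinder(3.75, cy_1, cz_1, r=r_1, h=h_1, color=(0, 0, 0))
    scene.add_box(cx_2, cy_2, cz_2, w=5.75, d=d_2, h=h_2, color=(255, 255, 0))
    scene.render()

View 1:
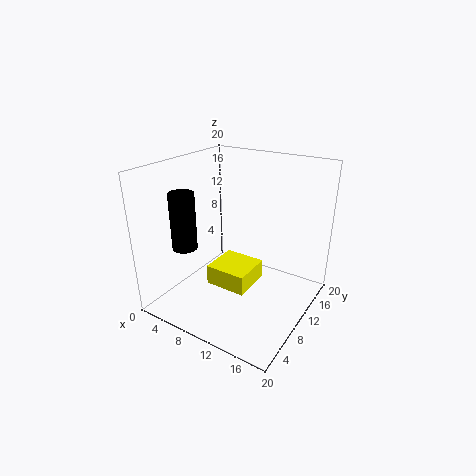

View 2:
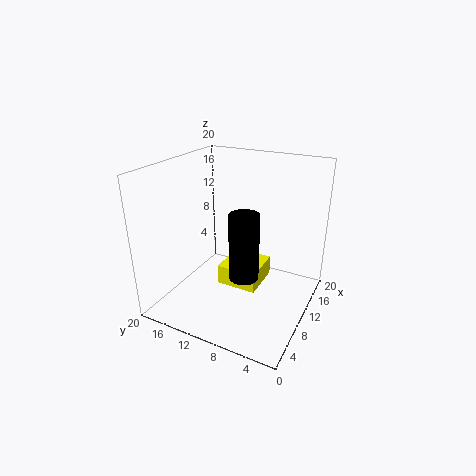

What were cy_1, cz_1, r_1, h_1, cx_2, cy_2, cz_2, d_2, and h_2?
cy_1 = 6
cz_1 = 8.5
r_1 = 1.75
h_1 = 8
cx_2 = 7.25
cy_2 = 6.25
cz_2 = 3.75
d_2 = 5.5
h_2 = 2.75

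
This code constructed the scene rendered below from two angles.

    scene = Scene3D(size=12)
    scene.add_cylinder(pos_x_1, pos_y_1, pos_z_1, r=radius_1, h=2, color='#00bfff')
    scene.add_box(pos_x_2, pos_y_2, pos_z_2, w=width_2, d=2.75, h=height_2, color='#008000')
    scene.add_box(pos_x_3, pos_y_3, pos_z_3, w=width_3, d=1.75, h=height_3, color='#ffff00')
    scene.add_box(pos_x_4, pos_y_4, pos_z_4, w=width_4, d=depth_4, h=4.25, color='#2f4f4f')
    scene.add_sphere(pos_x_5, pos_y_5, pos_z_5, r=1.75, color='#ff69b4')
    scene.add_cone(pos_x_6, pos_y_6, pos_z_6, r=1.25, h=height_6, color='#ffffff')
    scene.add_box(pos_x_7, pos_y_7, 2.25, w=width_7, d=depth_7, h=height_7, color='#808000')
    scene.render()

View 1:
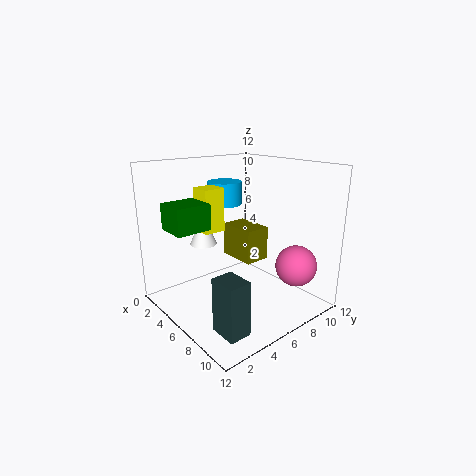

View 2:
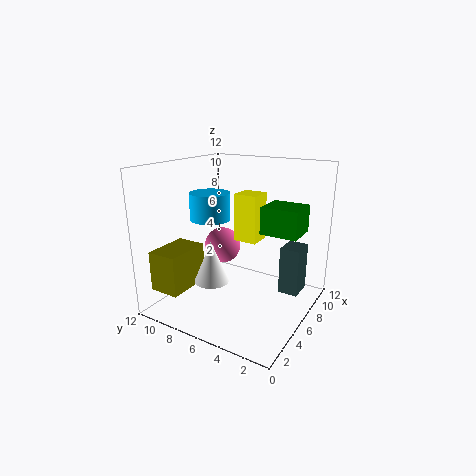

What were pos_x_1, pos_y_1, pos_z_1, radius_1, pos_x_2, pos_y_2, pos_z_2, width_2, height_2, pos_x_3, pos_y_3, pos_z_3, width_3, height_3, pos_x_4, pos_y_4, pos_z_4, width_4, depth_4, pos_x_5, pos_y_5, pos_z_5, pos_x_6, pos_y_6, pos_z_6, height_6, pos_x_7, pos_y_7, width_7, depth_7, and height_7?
pos_x_1 = 3.25, pos_y_1 = 6.75, pos_z_1 = 8.25, radius_1 = 1.5, pos_x_2 = 4, pos_y_2 = 0.25, pos_z_2 = 7.5, width_2 = 2.5, height_2 = 2, pos_x_3 = 3.75, pos_y_3 = 3.25, pos_z_3 = 6.75, width_3 = 1.75, height_3 = 3.5, pos_x_4 = 8.5, pos_y_4 = 1.5, pos_z_4 = 0.5, width_4 = 2.25, depth_4 = 1.75, pos_x_5 = 9.25, pos_y_5 = 9.75, pos_z_5 = 3.5, pos_x_6 = 1.5, pos_y_6 = 5.5, pos_z_6 = 4.25, height_6 = 3, pos_x_7 = 0.75, pos_y_7 = 8.5, width_7 = 3.75, depth_7 = 2.5, height_7 = 3.25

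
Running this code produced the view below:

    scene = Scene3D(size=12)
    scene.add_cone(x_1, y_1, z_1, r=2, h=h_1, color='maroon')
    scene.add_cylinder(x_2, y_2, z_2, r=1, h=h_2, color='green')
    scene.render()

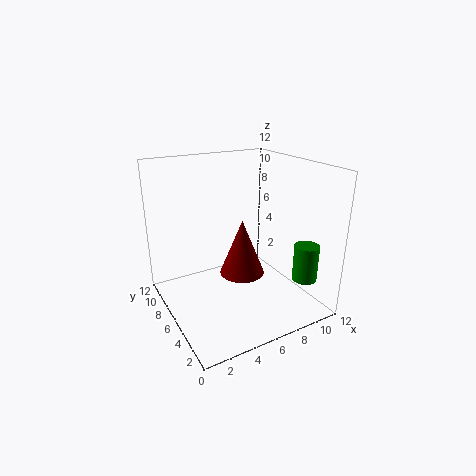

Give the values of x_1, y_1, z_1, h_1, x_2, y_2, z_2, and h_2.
x_1 = 7
y_1 = 7
z_1 = 2
h_1 = 5
x_2 = 10
y_2 = 2
z_2 = 3
h_2 = 3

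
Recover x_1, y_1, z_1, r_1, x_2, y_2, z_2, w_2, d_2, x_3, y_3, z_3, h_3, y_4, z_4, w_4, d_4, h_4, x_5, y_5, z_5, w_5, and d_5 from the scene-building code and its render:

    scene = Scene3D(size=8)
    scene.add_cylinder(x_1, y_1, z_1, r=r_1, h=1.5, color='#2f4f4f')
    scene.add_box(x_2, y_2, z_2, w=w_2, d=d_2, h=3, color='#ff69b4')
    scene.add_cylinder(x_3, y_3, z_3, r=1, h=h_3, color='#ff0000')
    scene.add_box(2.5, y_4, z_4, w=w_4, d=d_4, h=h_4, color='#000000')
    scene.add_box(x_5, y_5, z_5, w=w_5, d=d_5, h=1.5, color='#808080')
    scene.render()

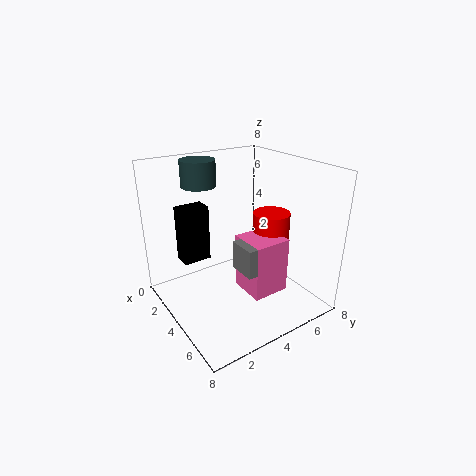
x_1 = 1.5
y_1 = 3
z_1 = 6.5
r_1 = 1
x_2 = 4.5
y_2 = 3.5
z_2 = 1.5
w_2 = 2
d_2 = 2
x_3 = 5
y_3 = 5.5
z_3 = 2
h_3 = 3.5
y_4 = 1
z_4 = 3
w_4 = 1
d_4 = 1.5
h_4 = 3
x_5 = 5
y_5 = 3
z_5 = 3
w_5 = 1.5
d_5 = 2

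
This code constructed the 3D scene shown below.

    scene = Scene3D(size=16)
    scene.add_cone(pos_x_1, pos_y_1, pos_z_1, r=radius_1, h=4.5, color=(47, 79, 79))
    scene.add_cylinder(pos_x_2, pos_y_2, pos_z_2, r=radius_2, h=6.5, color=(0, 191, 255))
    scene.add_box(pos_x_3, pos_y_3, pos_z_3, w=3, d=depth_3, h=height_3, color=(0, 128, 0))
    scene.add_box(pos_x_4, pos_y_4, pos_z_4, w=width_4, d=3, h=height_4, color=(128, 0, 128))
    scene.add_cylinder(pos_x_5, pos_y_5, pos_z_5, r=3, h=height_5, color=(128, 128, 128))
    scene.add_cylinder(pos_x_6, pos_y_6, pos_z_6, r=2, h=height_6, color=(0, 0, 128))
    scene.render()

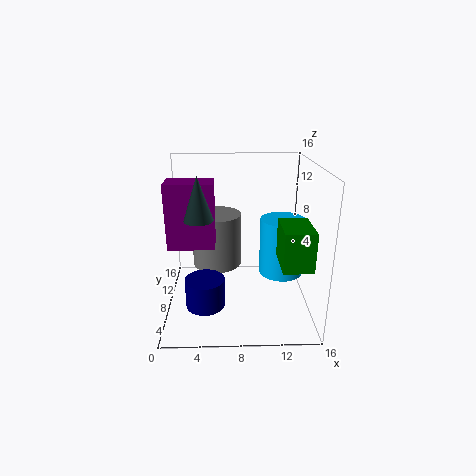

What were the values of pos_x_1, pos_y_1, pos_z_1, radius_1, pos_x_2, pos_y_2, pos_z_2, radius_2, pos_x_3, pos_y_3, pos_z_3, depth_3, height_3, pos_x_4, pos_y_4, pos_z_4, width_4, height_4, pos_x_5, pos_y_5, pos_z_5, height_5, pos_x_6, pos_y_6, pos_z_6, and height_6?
pos_x_1 = 4
pos_y_1 = 5.5
pos_z_1 = 11
radius_1 = 1.5
pos_x_2 = 13
pos_y_2 = 8.5
pos_z_2 = 3.5
radius_2 = 2.5
pos_x_3 = 12
pos_y_3 = 1.5
pos_z_3 = 7
depth_3 = 4.5
height_3 = 4
pos_x_4 = 0.5
pos_y_4 = 6
pos_z_4 = 7.5
width_4 = 5
height_4 = 7
pos_x_5 = 5.5
pos_y_5 = 12
pos_z_5 = 3
height_5 = 6.5
pos_x_6 = 4.5
pos_y_6 = 3.5
pos_z_6 = 2.5
height_6 = 3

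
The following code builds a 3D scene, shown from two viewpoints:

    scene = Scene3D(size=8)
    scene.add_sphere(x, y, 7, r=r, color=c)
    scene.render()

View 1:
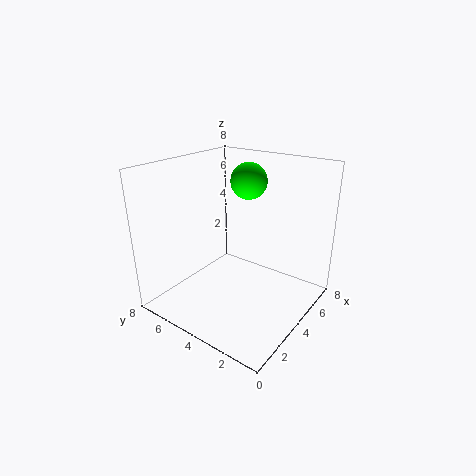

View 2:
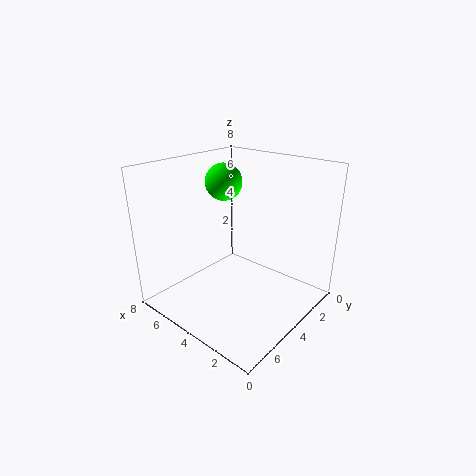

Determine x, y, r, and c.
x = 5, y = 4, r = 1, c = 'lime'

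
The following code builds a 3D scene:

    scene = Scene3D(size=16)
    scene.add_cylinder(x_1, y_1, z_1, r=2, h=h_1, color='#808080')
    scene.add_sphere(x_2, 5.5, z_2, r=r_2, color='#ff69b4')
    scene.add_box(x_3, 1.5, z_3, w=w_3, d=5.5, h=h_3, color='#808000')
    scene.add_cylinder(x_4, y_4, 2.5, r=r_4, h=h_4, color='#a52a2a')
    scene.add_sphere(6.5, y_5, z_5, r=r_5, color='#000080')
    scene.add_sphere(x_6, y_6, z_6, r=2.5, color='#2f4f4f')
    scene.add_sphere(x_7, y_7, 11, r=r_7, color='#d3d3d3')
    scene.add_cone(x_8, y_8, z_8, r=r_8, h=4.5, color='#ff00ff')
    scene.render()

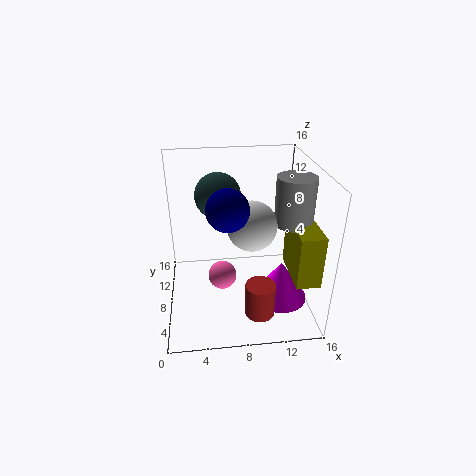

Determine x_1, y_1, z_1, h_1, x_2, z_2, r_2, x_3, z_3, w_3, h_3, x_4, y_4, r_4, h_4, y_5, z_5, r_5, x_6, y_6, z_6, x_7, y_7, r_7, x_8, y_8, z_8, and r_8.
x_1 = 13.5, y_1 = 6, z_1 = 10.5, h_1 = 5, x_2 = 6, z_2 = 5, r_2 = 1.5, x_3 = 13, z_3 = 5.5, w_3 = 2.5, h_3 = 5.5, x_4 = 9.5, y_4 = 2, r_4 = 1.5, h_4 = 3.5, y_5 = 3.5, z_5 = 13.5, r_5 = 2, x_6 = 6, y_6 = 9.5, z_6 = 12.5, x_7 = 9, y_7 = 5, r_7 = 2.5, x_8 = 12.5, y_8 = 5.5, z_8 = 1.5, r_8 = 3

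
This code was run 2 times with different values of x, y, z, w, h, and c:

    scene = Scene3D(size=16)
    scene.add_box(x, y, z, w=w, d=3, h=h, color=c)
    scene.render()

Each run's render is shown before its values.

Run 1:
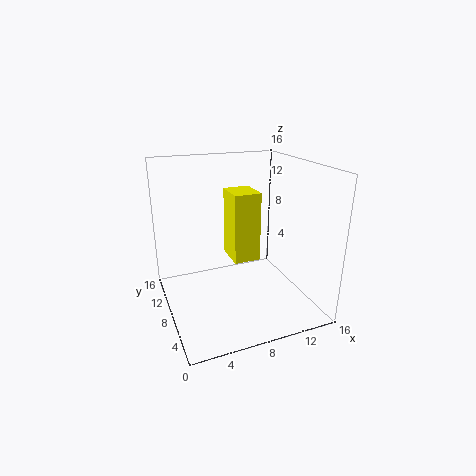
x = 5.5
y = 2.5
z = 8
w = 2.5
h = 6.5
c = 'yellow'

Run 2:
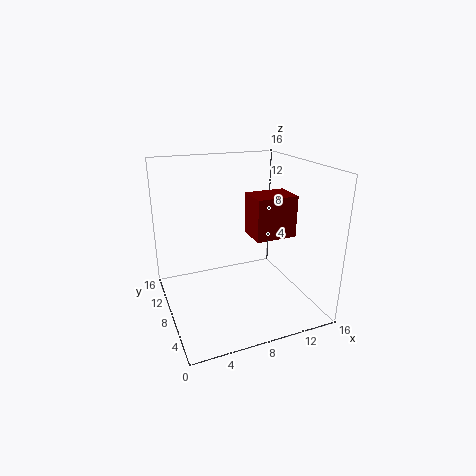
x = 7.5
y = 2
z = 10
w = 4
h = 4
c = 'maroon'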